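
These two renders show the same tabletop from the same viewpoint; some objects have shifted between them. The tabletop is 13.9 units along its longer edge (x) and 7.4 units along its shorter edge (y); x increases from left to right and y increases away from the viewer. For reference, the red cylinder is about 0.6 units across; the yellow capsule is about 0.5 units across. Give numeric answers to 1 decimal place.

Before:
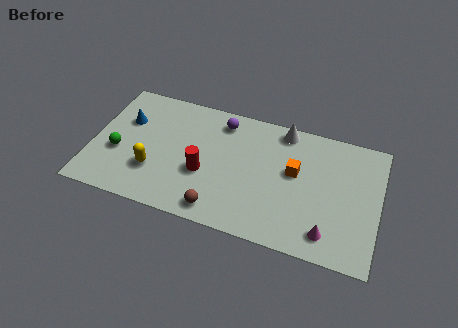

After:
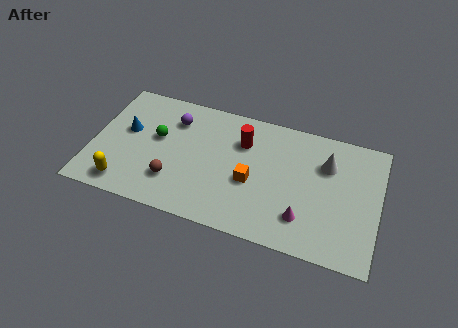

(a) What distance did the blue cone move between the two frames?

0.6

From (1.5, 4.9) to (1.6, 4.3), the blue cone covered √(0.1² + 0.6²) ≈ 0.6 units.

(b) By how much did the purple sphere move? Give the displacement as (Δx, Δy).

(-2.3, -0.6)

The purple sphere was at about (6.1, 6.2) and moved to about (3.8, 5.6).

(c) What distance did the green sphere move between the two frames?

2.3

The green sphere was near (1.3, 2.9) before and (3.1, 4.3) after, so it travelled √(1.8² + 1.4²) ≈ 2.3 units.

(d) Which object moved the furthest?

the red cylinder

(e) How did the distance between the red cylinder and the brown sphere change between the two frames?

+2.4

They were about 2.1 units apart before and 4.5 after — 2.4 units further apart.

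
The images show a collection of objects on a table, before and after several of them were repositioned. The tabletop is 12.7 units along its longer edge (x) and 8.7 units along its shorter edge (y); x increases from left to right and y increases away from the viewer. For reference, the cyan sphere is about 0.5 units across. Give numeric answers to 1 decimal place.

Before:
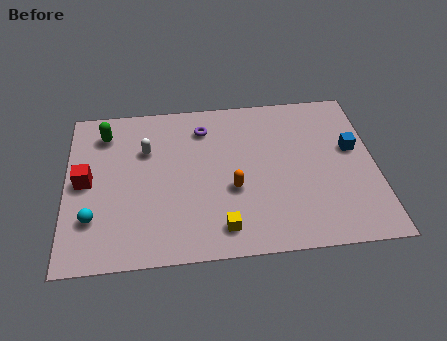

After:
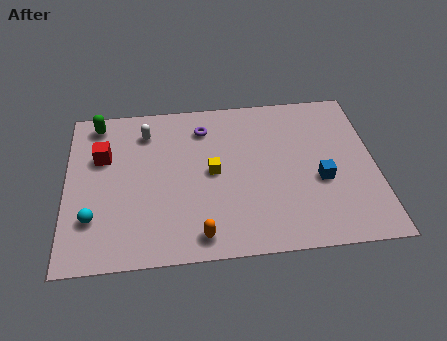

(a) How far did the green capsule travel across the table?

0.7

The green capsule moved from about (1.6, 7.0) to (1.3, 7.6), a distance of √(0.3² + 0.6²) ≈ 0.7.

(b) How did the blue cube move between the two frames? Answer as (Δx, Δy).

(-1.4, -1.6)

The blue cube was at about (11.8, 5.1) and moved to about (10.4, 3.5).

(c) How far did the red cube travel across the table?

1.5

From (0.8, 4.4) to (1.5, 5.7), the red cube covered √(0.7² + 1.3²) ≈ 1.5 units.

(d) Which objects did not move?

the purple torus and the cyan sphere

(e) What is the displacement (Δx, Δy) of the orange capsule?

(-1.4, -2.3)

From the two frames, the orange capsule sits at roughly (6.8, 3.4) before and (5.4, 1.1) after.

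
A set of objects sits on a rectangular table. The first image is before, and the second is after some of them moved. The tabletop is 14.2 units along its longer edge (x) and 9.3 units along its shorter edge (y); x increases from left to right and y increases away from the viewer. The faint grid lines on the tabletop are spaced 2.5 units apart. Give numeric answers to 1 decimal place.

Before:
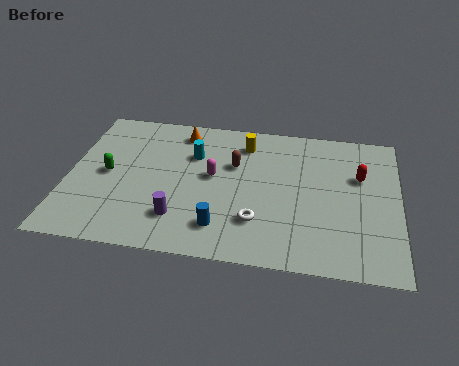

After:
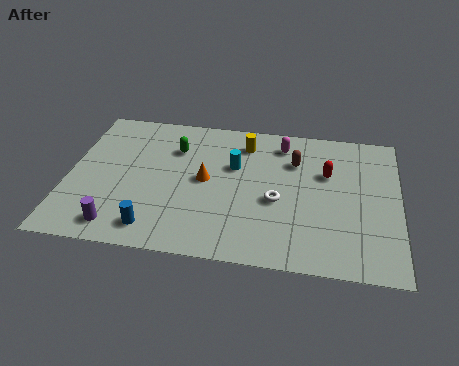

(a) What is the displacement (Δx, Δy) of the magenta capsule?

(2.9, 2.6)

From the two frames, the magenta capsule sits at roughly (6.2, 5.1) before and (9.1, 7.7) after.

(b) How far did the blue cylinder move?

2.8

From (6.7, 1.9) to (3.9, 1.4), the blue cylinder covered √(2.8² + 0.5²) ≈ 2.8 units.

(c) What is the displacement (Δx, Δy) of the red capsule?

(-1.4, 0.0)

The red capsule started near (12.5, 6.0) and ended near (11.1, 6.0).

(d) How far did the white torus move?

1.6

The white torus was near (8.2, 2.5) before and (9.0, 3.9) after, so it travelled √(0.8² + 1.4²) ≈ 1.6 units.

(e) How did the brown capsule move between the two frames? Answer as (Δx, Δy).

(2.6, 0.6)

The brown capsule was at about (7.1, 6.0) and moved to about (9.7, 6.6).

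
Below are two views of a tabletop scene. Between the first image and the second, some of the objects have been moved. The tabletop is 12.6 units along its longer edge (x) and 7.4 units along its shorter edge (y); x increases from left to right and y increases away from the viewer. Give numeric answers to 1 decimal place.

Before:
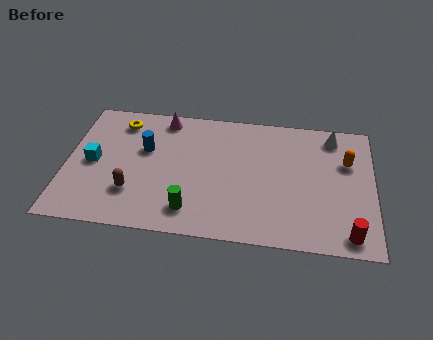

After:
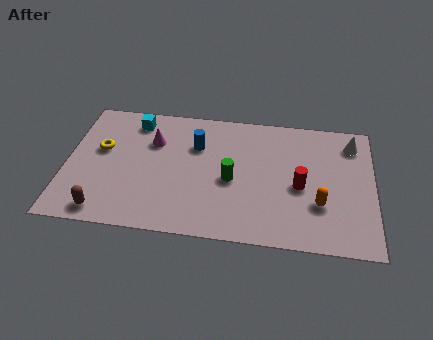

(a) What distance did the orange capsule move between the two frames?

2.7

The orange capsule was near (11.5, 4.9) before and (10.4, 2.4) after, so it travelled √(1.1² + 2.5²) ≈ 2.7 units.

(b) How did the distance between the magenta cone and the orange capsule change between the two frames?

-0.4

Before: roughly 7.8 units apart; after: 7.4. That's 0.4 units closer together.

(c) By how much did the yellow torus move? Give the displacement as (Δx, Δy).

(-0.7, -1.7)

The yellow torus started near (2.1, 6.1) and ended near (1.4, 4.4).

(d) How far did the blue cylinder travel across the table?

2.2

The blue cylinder was near (3.2, 4.6) before and (5.3, 5.1) after, so it travelled √(2.1² + 0.5²) ≈ 2.2 units.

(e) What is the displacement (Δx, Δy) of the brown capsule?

(-1.1, -1.2)

From the two frames, the brown capsule sits at roughly (2.8, 2.1) before and (1.7, 0.9) after.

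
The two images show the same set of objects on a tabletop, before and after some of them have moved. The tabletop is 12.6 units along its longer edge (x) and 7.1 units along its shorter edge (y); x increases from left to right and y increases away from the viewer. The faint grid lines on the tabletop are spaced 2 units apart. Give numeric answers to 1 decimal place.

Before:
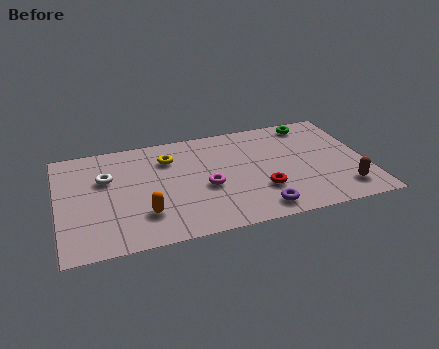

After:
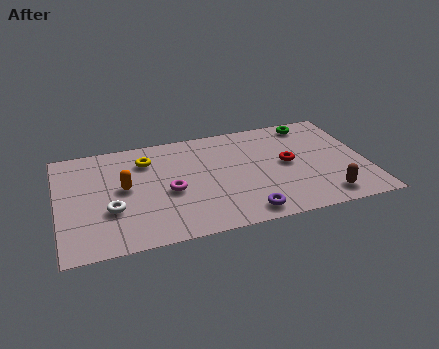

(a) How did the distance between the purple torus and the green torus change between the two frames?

+0.4

Before: roughly 5.8 units apart; after: 6.2. That's 0.4 units further apart.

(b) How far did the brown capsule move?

0.9

The brown capsule moved from about (11.5, 1.4) to (10.7, 1.1), a distance of √(0.8² + 0.3²) ≈ 0.9.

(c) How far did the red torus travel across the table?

1.9

From (8.2, 2.2) to (9.4, 3.7), the red torus covered √(1.2² + 1.5²) ≈ 1.9 units.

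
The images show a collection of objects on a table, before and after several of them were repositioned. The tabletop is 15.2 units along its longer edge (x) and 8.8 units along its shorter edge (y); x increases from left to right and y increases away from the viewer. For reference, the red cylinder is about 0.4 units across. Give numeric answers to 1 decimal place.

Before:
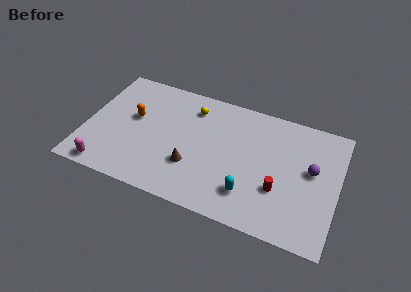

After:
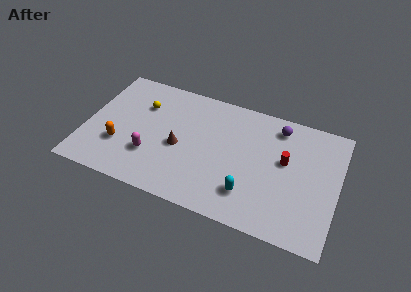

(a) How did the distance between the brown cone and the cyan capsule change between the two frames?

+1.2

They were about 3.6 units apart before and 4.8 after — 1.2 units further apart.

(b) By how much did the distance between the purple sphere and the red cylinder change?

-0.3

Before: roughly 2.7 units apart; after: 2.4. That's 0.3 units closer together.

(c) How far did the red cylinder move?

2.1

From (11.8, 3.0) to (12.0, 5.1), the red cylinder covered √(0.2² + 2.1²) ≈ 2.1 units.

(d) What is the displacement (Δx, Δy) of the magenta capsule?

(2.5, 1.8)

From the two frames, the magenta capsule sits at roughly (1.6, 0.9) before and (4.1, 2.7) after.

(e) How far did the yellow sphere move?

3.1

The yellow sphere was near (6.2, 7.0) before and (3.2, 6.2) after, so it travelled √(3.0² + 0.8²) ≈ 3.1 units.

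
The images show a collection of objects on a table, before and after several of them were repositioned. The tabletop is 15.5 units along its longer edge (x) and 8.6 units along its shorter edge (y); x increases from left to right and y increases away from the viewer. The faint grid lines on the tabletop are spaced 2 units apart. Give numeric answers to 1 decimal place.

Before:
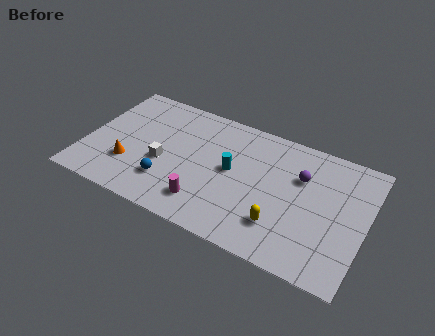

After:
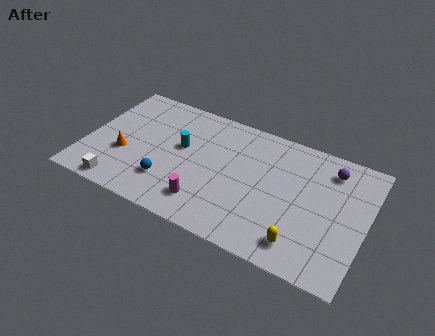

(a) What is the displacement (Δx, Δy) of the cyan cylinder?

(-2.9, 0.4)

The cyan cylinder started near (8.1, 4.6) and ended near (5.2, 5.0).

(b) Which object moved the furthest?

the white cube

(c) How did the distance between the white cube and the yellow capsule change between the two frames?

+3.2

They were about 6.8 units apart before and 10.0 after — 3.2 units further apart.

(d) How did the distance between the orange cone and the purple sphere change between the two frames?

+2.0

They were about 9.7 units apart before and 11.7 after — 2.0 units further apart.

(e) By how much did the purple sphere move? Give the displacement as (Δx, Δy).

(1.5, 1.2)

From the two frames, the purple sphere sits at roughly (11.8, 5.8) before and (13.3, 7.0) after.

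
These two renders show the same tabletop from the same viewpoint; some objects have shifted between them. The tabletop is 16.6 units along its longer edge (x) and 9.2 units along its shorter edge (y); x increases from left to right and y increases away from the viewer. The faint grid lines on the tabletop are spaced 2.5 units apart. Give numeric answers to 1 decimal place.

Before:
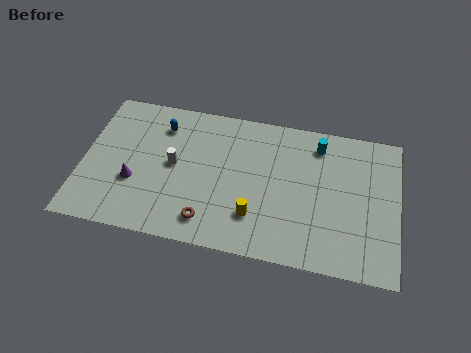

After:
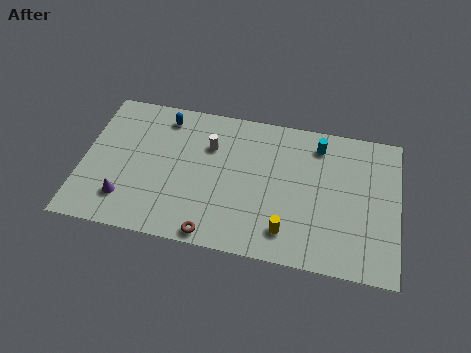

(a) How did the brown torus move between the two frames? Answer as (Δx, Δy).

(0.3, -0.8)

The brown torus was at about (6.8, 1.6) and moved to about (7.1, 0.8).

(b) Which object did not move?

the cyan cylinder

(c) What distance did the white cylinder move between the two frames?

2.4

The white cylinder was near (4.8, 4.8) before and (6.6, 6.4) after, so it travelled √(1.8² + 1.6²) ≈ 2.4 units.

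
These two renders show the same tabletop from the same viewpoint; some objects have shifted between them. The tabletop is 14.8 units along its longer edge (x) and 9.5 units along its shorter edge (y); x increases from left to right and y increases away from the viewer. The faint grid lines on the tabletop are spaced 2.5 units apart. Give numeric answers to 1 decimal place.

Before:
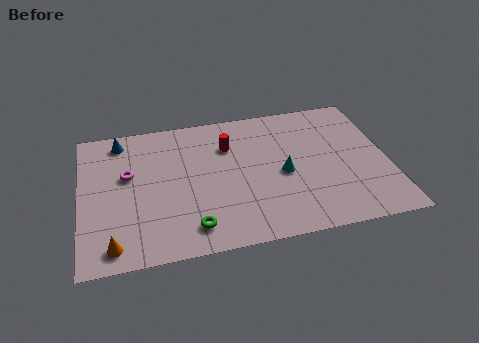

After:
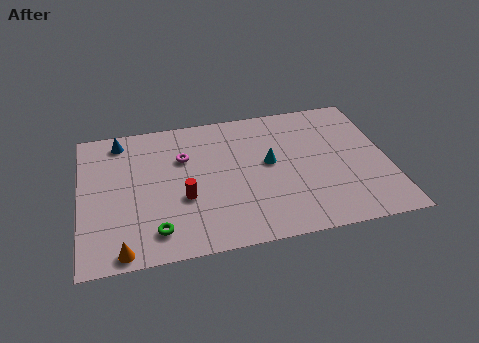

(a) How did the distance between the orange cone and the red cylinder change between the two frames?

-3.9

The distance was about 8.0 in the first image and 4.1 in the second, so they moved 3.9 units closer together.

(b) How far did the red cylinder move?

3.9

The red cylinder moved from about (7.2, 6.8) to (4.9, 3.6), a distance of √(2.3² + 3.2²) ≈ 3.9.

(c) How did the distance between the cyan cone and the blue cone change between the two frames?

-0.9

Before: roughly 8.6 units apart; after: 7.7. That's 0.9 units closer together.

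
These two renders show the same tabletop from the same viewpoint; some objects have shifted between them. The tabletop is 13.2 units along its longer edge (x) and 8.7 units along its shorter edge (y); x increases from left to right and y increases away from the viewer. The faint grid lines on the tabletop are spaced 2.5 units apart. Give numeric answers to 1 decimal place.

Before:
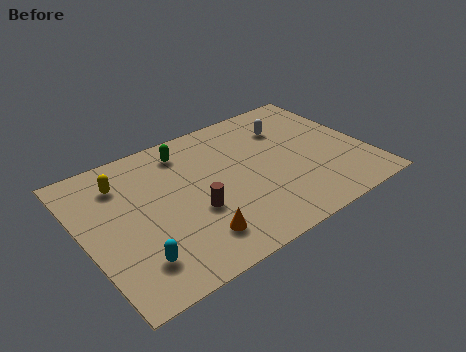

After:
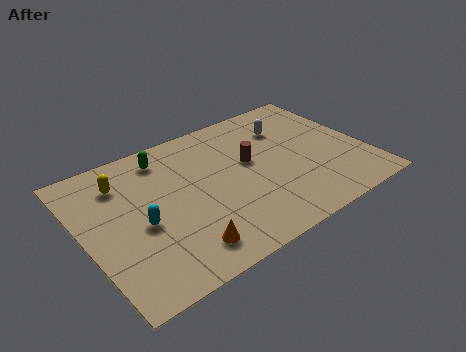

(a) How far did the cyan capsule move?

2.0

The cyan capsule moved from about (1.9, 1.9) to (2.5, 3.8), a distance of √(0.6² + 1.9²) ≈ 2.0.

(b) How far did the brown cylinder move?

3.4

The brown cylinder was near (4.9, 3.3) before and (7.9, 5.0) after, so it travelled √(3.0² + 1.7²) ≈ 3.4 units.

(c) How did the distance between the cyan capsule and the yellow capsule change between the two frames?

-1.9

The distance was about 4.8 in the first image and 2.9 in the second, so they moved 1.9 units closer together.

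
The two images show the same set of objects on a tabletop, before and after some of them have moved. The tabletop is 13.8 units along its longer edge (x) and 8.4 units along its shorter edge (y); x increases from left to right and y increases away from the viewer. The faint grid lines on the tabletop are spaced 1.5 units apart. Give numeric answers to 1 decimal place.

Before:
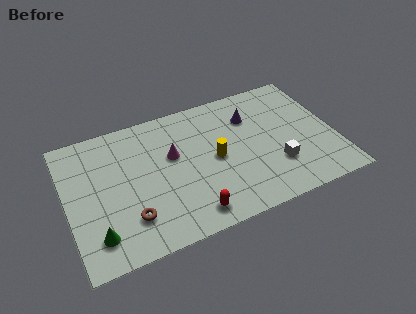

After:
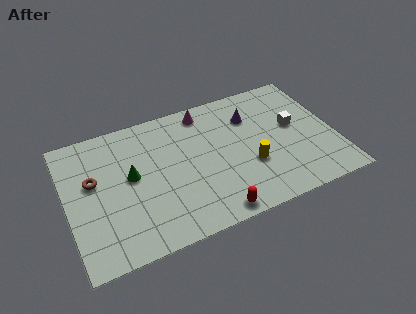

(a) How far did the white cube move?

2.5

The white cube was near (10.6, 2.5) before and (11.8, 4.7) after, so it travelled √(1.2² + 2.2²) ≈ 2.5 units.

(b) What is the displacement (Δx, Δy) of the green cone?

(2.0, 2.9)

The green cone was at about (1.3, 1.7) and moved to about (3.3, 4.6).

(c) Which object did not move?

the purple cone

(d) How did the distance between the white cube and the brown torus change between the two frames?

+2.8

Before: roughly 7.6 units apart; after: 10.4. That's 2.8 units further apart.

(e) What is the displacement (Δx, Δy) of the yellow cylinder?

(1.7, -1.1)

The yellow cylinder started near (7.6, 4.1) and ended near (9.3, 3.0).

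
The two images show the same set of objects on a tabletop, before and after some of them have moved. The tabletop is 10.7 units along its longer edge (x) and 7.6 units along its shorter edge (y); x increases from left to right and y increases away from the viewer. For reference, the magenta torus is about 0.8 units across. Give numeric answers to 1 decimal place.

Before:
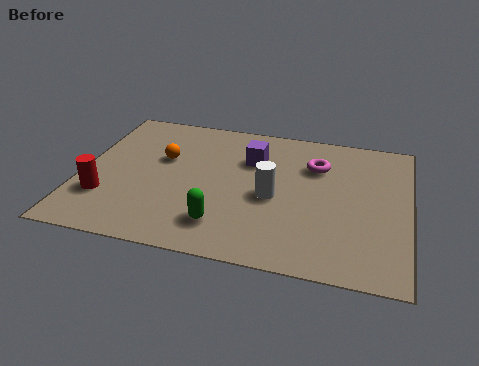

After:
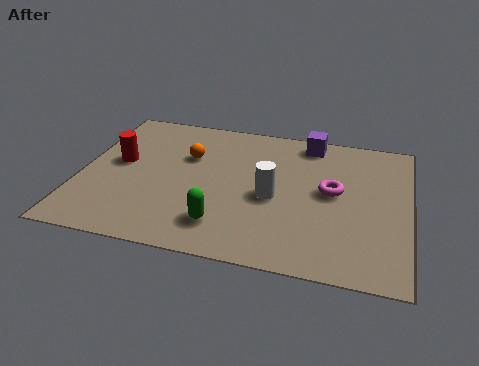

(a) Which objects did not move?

the green capsule and the white cylinder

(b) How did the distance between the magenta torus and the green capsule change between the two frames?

-0.5

They were about 4.7 units apart before and 4.2 after — 0.5 units closer together.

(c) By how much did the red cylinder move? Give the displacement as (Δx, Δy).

(0.3, 2.0)

The red cylinder started near (0.9, 2.2) and ended near (1.2, 4.2).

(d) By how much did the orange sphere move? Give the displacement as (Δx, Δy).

(0.8, 0.3)

From the two frames, the orange sphere sits at roughly (2.6, 4.7) before and (3.4, 5.0) after.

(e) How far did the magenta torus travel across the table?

1.4

From (7.6, 5.4) to (8.2, 4.1), the magenta torus covered √(0.6² + 1.3²) ≈ 1.4 units.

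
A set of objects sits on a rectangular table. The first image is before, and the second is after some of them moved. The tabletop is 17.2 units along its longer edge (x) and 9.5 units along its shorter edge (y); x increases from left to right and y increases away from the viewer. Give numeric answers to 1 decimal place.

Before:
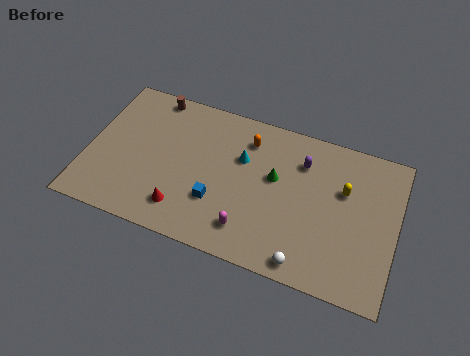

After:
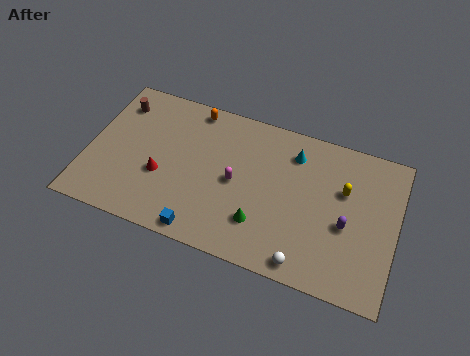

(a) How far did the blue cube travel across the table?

2.2

The blue cube was near (7.4, 3.0) before and (6.8, 0.9) after, so it travelled √(0.6² + 2.1²) ≈ 2.2 units.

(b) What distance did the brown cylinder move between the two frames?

2.2

The brown cylinder was near (3.2, 8.6) before and (1.3, 7.5) after, so it travelled √(1.9² + 1.1²) ≈ 2.2 units.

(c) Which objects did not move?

the yellow capsule and the white sphere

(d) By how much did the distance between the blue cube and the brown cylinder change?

+1.6

The distance was about 7.0 in the first image and 8.6 in the second, so they moved 1.6 units further apart.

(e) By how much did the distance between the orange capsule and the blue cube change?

+3.0

Before: roughly 4.7 units apart; after: 7.7. That's 3.0 units further apart.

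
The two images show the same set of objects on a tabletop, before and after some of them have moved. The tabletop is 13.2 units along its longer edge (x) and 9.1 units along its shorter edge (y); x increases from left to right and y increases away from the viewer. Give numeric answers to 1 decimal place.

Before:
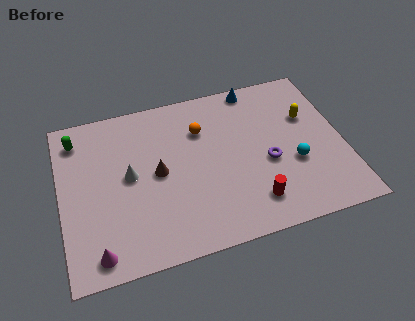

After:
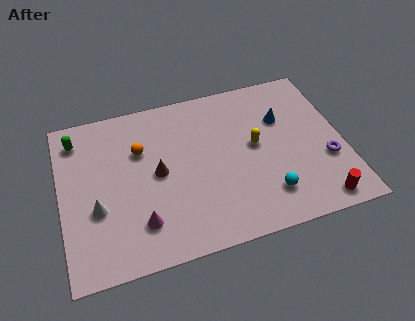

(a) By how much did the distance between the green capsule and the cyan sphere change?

-0.6

The distance was about 10.7 in the first image and 10.1 in the second, so they moved 0.6 units closer together.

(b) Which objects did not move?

the brown cone and the green capsule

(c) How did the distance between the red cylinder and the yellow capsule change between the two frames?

-0.4

They were about 5.1 units apart before and 4.7 after — 0.4 units closer together.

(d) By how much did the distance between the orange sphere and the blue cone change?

+3.5

Before: roughly 3.2 units apart; after: 6.7. That's 3.5 units further apart.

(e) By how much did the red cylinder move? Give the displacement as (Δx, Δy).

(3.0, -0.8)

From the two frames, the red cylinder sits at roughly (8.7, 1.8) before and (11.7, 1.0) after.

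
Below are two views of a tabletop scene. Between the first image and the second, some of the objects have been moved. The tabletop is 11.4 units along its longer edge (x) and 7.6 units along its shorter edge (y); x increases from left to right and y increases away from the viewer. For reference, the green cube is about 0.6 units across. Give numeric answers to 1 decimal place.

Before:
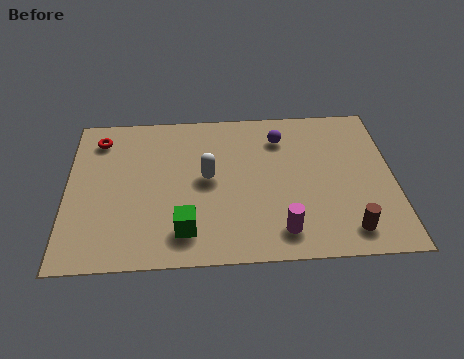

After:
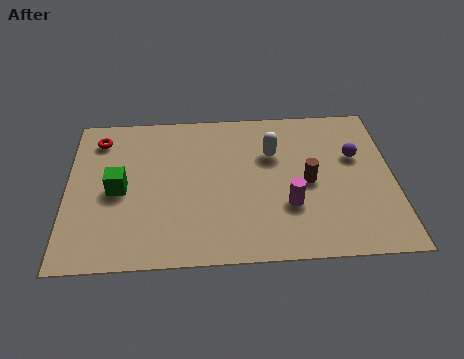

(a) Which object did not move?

the red torus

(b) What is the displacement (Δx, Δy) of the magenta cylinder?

(0.3, 1.2)

The magenta cylinder was at about (7.4, 1.3) and moved to about (7.7, 2.5).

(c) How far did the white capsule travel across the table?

2.5

The white capsule was near (4.9, 4.0) before and (7.2, 5.1) after, so it travelled √(2.3² + 1.1²) ≈ 2.5 units.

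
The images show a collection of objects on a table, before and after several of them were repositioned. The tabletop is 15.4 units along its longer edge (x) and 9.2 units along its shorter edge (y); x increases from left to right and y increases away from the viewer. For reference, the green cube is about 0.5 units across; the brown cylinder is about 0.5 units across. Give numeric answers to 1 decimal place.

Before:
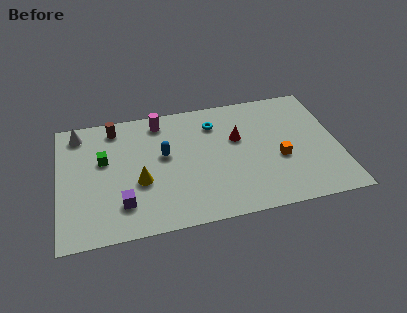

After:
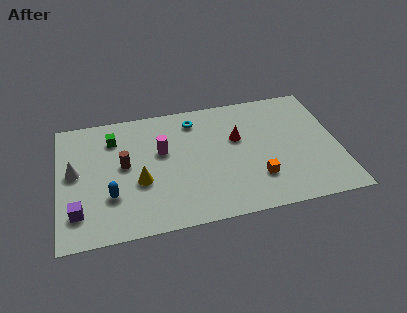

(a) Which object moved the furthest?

the blue capsule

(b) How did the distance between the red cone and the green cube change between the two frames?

-0.5

Before: roughly 7.4 units apart; after: 6.9. That's 0.5 units closer together.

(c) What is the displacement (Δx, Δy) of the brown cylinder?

(0.4, -2.9)

From the two frames, the brown cylinder sits at roughly (3.2, 7.9) before and (3.6, 5.0) after.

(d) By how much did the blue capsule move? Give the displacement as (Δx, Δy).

(-3.0, -2.4)

The blue capsule was at about (5.8, 5.3) and moved to about (2.8, 2.9).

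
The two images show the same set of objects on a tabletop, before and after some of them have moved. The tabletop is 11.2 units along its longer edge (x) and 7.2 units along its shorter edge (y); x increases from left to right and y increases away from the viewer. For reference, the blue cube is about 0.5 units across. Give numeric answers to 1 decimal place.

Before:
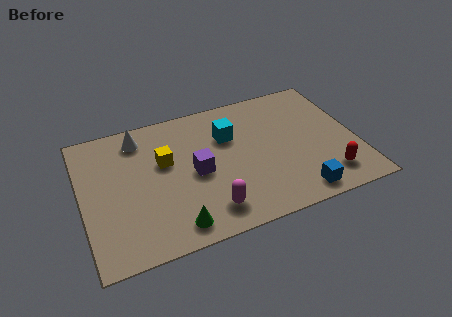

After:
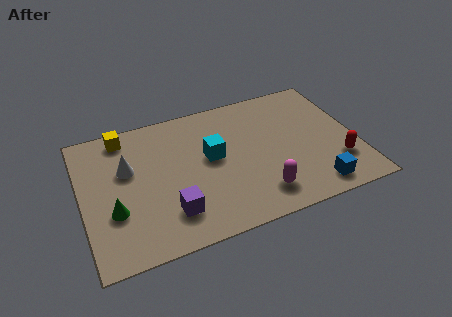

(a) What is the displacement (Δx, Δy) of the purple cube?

(-1.2, -1.7)

The purple cube was at about (4.6, 3.4) and moved to about (3.4, 1.7).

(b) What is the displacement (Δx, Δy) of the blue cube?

(0.7, 0.1)

From the two frames, the blue cube sits at roughly (8.5, 0.9) before and (9.2, 1.0) after.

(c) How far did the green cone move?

2.7

From (3.5, 1.0) to (1.2, 2.5), the green cone covered √(2.3² + 1.5²) ≈ 2.7 units.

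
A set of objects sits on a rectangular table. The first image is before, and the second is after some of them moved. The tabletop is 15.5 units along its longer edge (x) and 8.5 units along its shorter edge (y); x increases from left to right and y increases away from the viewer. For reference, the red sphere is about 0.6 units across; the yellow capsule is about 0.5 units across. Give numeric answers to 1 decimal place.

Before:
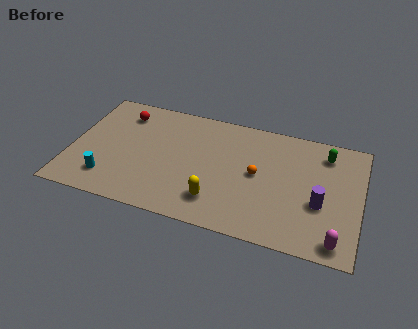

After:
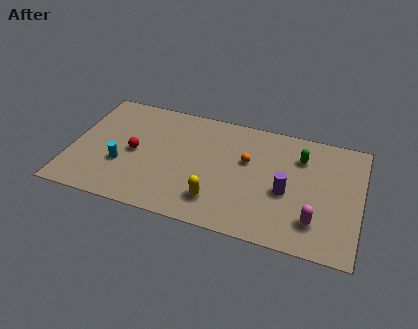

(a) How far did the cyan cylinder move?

1.3

The cyan cylinder was near (2.2, 1.8) before and (2.8, 3.0) after, so it travelled √(0.6² + 1.2²) ≈ 1.3 units.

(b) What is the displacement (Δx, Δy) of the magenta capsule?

(-1.2, 1.0)

From the two frames, the magenta capsule sits at roughly (14.4, 1.0) before and (13.2, 2.0) after.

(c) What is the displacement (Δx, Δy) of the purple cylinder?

(-1.8, 0.3)

The purple cylinder was at about (13.4, 3.3) and moved to about (11.6, 3.6).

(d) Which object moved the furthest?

the red sphere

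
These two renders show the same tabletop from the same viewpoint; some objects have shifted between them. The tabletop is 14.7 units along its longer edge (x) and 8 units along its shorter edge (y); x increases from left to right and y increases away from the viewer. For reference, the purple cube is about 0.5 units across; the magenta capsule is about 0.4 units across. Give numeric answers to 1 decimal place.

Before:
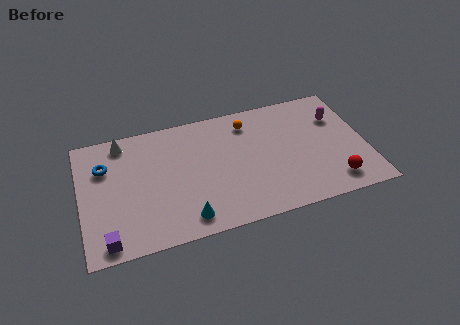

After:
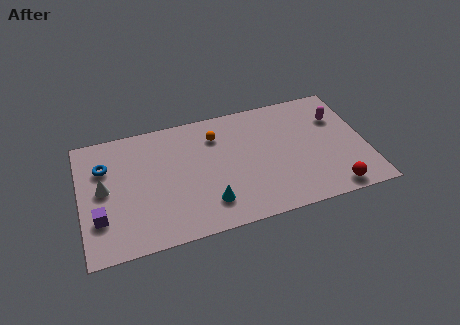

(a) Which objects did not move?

the blue torus and the magenta capsule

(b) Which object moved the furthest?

the white cone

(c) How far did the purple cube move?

1.5

The purple cube was near (1.2, 0.9) before and (0.9, 2.4) after, so it travelled √(0.3² + 1.5²) ≈ 1.5 units.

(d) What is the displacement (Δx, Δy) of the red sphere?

(-0.1, -0.5)

From the two frames, the red sphere sits at roughly (12.8, 1.4) before and (12.7, 0.9) after.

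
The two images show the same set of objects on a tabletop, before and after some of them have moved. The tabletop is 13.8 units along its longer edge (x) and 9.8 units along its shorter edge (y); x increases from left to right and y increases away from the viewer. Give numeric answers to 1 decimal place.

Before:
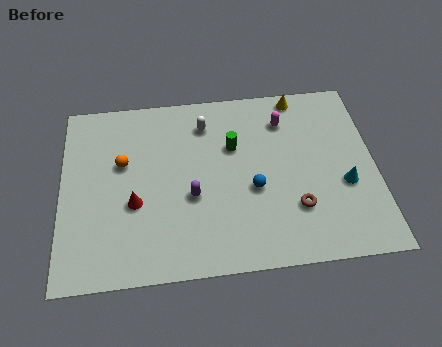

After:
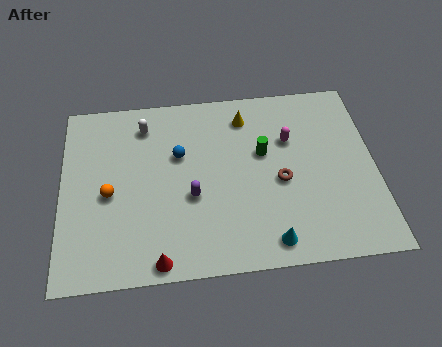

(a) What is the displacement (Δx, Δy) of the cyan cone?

(-3.4, -2.6)

The cyan cone was at about (12.4, 3.8) and moved to about (9.0, 1.2).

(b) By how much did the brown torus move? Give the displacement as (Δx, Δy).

(-0.6, 1.5)

From the two frames, the brown torus sits at roughly (10.2, 2.8) before and (9.6, 4.3) after.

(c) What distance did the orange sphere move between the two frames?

1.7

The orange sphere was near (2.7, 6.0) before and (2.1, 4.4) after, so it travelled √(0.6² + 1.6²) ≈ 1.7 units.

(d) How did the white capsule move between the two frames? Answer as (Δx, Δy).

(-2.7, 0.2)

The white capsule was at about (6.4, 7.8) and moved to about (3.7, 8.0).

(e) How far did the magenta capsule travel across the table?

1.1

The magenta capsule was near (9.9, 7.6) before and (10.1, 6.5) after, so it travelled √(0.2² + 1.1²) ≈ 1.1 units.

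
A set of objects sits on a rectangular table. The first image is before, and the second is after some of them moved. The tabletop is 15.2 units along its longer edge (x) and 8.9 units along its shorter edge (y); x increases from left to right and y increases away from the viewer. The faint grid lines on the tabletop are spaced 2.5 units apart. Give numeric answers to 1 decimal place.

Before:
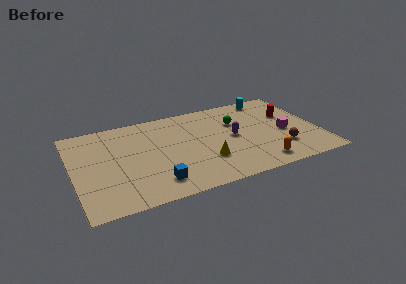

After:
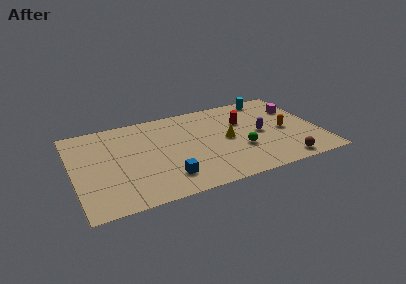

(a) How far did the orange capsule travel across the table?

3.4

The orange capsule moved from about (11.2, 1.3) to (13.1, 4.1), a distance of √(1.9² + 2.8²) ≈ 3.4.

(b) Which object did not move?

the cyan cylinder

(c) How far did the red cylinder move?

2.9

From (13.6, 5.7) to (10.7, 5.9), the red cylinder covered √(2.9² + 0.2²) ≈ 2.9 units.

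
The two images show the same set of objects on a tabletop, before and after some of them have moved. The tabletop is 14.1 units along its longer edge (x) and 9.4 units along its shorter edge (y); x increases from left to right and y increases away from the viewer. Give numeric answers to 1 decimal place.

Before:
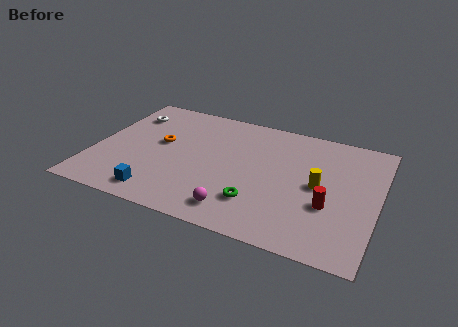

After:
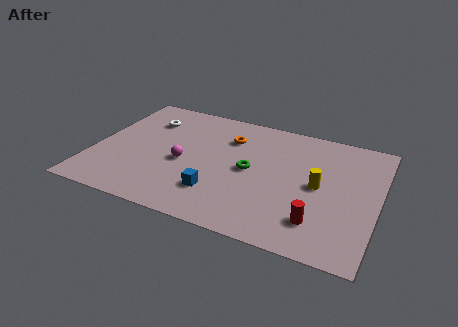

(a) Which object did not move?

the yellow cylinder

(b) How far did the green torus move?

2.4

The green torus was near (8.4, 2.4) before and (7.8, 4.7) after, so it travelled √(0.6² + 2.3²) ≈ 2.4 units.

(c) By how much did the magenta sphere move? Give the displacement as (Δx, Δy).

(-3.0, 2.6)

The magenta sphere started near (7.5, 1.5) and ended near (4.5, 4.1).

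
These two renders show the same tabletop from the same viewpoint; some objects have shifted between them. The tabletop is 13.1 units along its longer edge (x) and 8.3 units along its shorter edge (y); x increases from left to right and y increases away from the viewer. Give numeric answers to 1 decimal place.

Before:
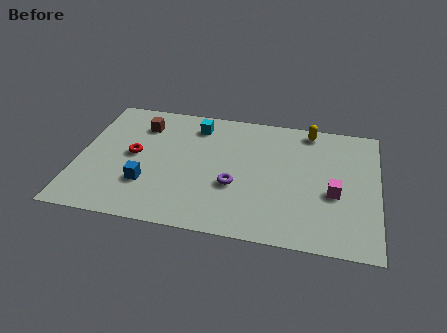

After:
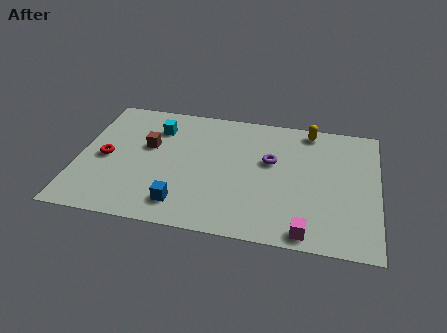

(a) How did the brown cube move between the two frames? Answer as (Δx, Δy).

(0.4, -1.4)

The brown cube started near (2.6, 6.4) and ended near (3.0, 5.0).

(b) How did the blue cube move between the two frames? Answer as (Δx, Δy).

(1.6, -1.0)

The blue cube started near (3.1, 2.5) and ended near (4.7, 1.5).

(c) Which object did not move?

the yellow capsule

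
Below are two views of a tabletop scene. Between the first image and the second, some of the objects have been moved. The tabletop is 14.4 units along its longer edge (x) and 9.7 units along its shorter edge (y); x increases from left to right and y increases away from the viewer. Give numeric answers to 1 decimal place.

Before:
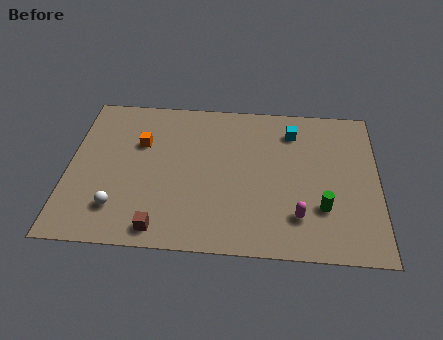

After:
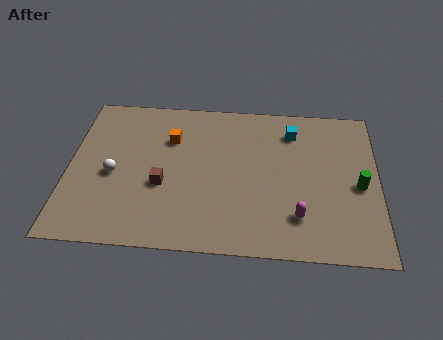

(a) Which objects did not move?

the cyan cube and the magenta capsule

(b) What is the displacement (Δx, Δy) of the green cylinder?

(1.7, 1.5)

From the two frames, the green cylinder sits at roughly (11.8, 2.9) before and (13.5, 4.4) after.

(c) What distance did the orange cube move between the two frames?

1.5

The orange cube moved from about (3.3, 6.4) to (4.7, 6.8), a distance of √(1.4² + 0.4²) ≈ 1.5.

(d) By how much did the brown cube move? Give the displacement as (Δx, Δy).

(0.0, 2.7)

The brown cube started near (4.4, 1.1) and ended near (4.4, 3.8).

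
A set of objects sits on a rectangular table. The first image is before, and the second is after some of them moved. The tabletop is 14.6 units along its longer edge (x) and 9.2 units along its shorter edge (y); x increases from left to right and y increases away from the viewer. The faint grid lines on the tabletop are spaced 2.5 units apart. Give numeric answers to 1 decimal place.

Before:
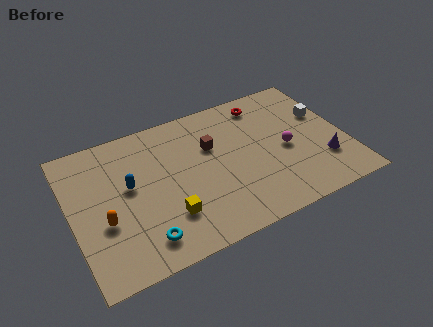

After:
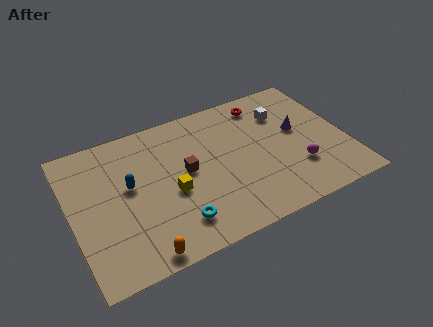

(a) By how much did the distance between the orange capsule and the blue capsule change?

+2.1

Before: roughly 2.3 units apart; after: 4.4. That's 2.1 units further apart.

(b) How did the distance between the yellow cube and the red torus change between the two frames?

-1.2

They were about 7.9 units apart before and 6.7 after — 1.2 units closer together.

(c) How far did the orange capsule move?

3.1

The orange capsule moved from about (1.6, 3.5) to (3.2, 0.8), a distance of √(1.6² + 2.7²) ≈ 3.1.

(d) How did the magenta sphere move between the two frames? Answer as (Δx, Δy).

(0.4, -1.5)

The magenta sphere started near (11.4, 4.2) and ended near (11.8, 2.7).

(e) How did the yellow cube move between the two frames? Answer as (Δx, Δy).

(0.4, 1.4)

The yellow cube was at about (4.8, 2.5) and moved to about (5.2, 3.9).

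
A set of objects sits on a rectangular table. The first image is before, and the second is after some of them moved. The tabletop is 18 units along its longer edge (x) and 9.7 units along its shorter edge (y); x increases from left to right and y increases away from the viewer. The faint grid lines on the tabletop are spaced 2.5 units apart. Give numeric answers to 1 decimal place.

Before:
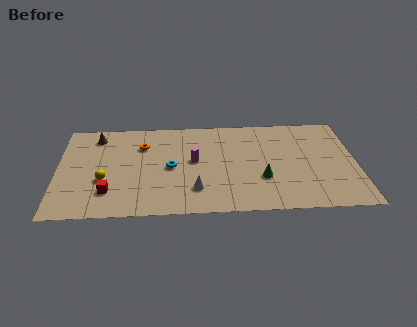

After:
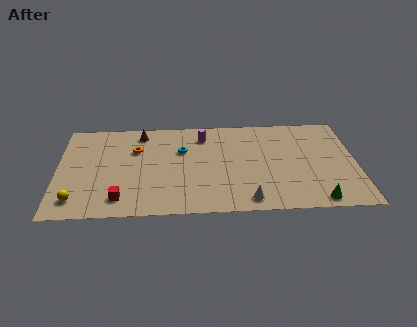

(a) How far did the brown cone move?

2.7

The brown cone was near (2.3, 8.1) before and (5.0, 8.3) after, so it travelled √(2.7² + 0.2²) ≈ 2.7 units.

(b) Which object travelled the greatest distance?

the green cone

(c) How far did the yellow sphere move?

2.5

The yellow sphere was near (2.8, 3.6) before and (1.2, 1.7) after, so it travelled √(1.6² + 1.9²) ≈ 2.5 units.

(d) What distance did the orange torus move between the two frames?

0.6

The orange torus moved from about (5.1, 7.0) to (4.7, 6.6), a distance of √(0.4² + 0.4²) ≈ 0.6.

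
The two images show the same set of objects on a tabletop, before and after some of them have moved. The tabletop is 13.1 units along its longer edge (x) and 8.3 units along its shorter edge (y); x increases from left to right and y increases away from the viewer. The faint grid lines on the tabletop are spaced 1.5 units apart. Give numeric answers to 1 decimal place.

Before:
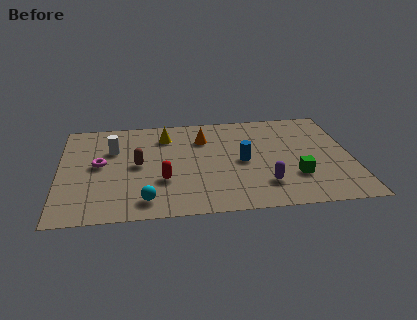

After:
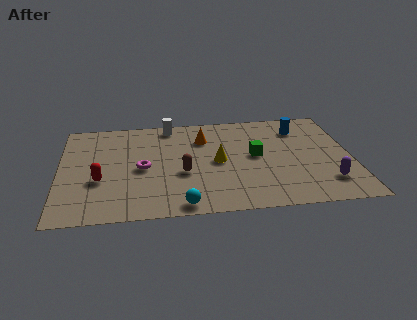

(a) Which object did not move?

the orange cone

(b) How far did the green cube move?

2.5

From (10.5, 2.5) to (8.8, 4.4), the green cube covered √(1.7² + 1.9²) ≈ 2.5 units.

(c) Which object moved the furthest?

the blue cylinder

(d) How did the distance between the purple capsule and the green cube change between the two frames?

+2.5

Before: roughly 1.5 units apart; after: 4.0. That's 2.5 units further apart.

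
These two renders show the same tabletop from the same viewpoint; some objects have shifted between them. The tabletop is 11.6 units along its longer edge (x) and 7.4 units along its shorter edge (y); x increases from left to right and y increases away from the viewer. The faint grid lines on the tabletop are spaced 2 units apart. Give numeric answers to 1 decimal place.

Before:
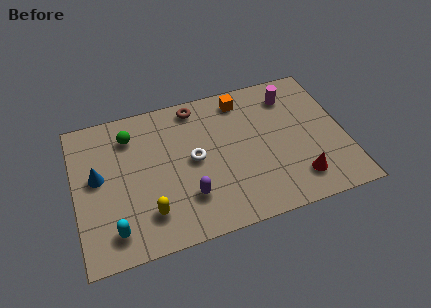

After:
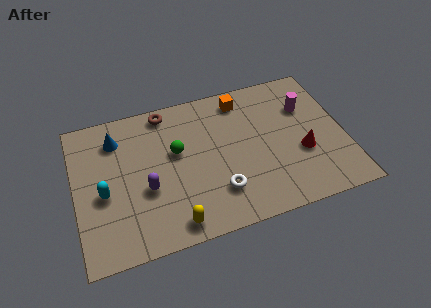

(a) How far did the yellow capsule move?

1.3

From (3.0, 1.7) to (4.0, 0.9), the yellow capsule covered √(1.0² + 0.8²) ≈ 1.3 units.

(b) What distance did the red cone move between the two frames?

1.3

The red cone moved from about (9.4, 1.5) to (9.7, 2.8), a distance of √(0.3² + 1.3²) ≈ 1.3.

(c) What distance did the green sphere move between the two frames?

2.4

The green sphere moved from about (2.5, 5.8) to (4.4, 4.4), a distance of √(1.9² + 1.4²) ≈ 2.4.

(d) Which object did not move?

the orange cube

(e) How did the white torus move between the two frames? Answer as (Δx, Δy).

(0.9, -1.9)

The white torus was at about (5.1, 3.8) and moved to about (6.0, 1.9).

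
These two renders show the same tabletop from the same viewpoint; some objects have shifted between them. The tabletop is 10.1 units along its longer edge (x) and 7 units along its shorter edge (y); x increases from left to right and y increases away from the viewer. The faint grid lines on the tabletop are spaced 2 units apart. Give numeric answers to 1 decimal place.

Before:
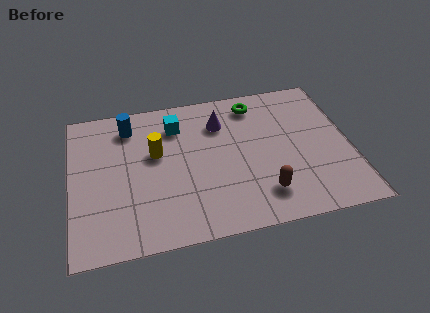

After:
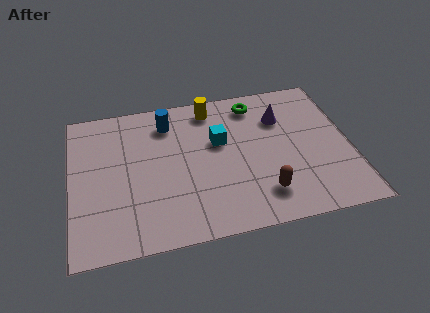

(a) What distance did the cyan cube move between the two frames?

1.9

The cyan cube moved from about (3.9, 5.4) to (5.4, 4.3), a distance of √(1.5² + 1.1²) ≈ 1.9.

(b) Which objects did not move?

the green torus and the brown capsule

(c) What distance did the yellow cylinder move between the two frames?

2.8

The yellow cylinder was near (3.1, 4.2) before and (5.2, 6.0) after, so it travelled √(2.1² + 1.8²) ≈ 2.8 units.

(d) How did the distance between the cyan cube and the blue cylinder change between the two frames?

+0.5

They were about 1.7 units apart before and 2.2 after — 0.5 units further apart.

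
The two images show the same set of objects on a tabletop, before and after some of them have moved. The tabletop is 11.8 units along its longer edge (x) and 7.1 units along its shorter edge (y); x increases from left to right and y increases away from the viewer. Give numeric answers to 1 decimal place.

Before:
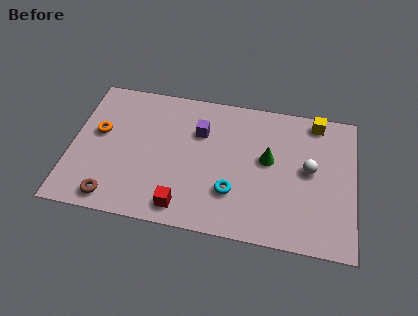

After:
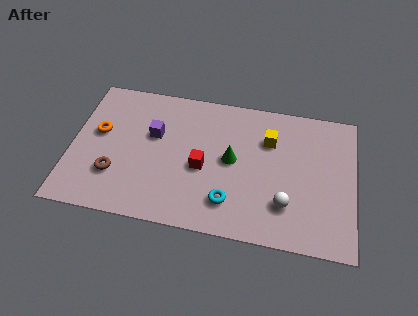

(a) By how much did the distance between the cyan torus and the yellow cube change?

-1.6

The distance was about 5.3 in the first image and 3.7 in the second, so they moved 1.6 units closer together.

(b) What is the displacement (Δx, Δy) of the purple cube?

(-1.9, -0.5)

The purple cube was at about (5.3, 4.9) and moved to about (3.4, 4.4).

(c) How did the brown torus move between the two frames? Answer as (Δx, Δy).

(0.0, 1.2)

From the two frames, the brown torus sits at roughly (1.9, 0.9) before and (1.9, 2.1) after.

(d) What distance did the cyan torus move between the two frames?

0.5

The cyan torus was near (6.8, 2.1) before and (6.7, 1.6) after, so it travelled √(0.1² + 0.5²) ≈ 0.5 units.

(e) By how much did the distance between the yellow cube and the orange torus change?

-2.1

Before: roughly 9.3 units apart; after: 7.2. That's 2.1 units closer together.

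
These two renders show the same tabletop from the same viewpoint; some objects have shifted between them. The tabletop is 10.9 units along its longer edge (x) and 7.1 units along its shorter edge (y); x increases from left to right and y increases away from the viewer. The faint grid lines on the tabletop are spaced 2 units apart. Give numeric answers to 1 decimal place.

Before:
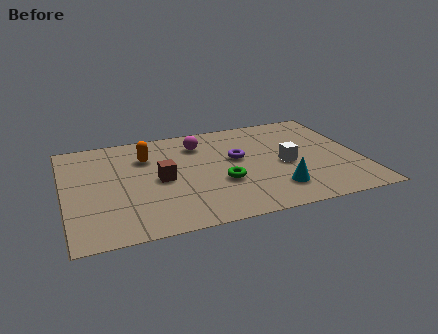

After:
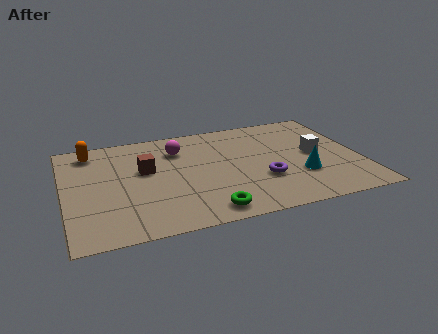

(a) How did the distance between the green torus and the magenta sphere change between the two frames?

+1.5

They were about 3.0 units apart before and 4.5 after — 1.5 units further apart.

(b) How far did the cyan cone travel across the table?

1.2

From (7.6, 1.6) to (8.6, 2.3), the cyan cone covered √(1.0² + 0.7²) ≈ 1.2 units.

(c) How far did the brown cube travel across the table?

0.9

The brown cube was near (3.5, 3.4) before and (3.0, 4.2) after, so it travelled √(0.5² + 0.8²) ≈ 0.9 units.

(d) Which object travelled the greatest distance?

the orange capsule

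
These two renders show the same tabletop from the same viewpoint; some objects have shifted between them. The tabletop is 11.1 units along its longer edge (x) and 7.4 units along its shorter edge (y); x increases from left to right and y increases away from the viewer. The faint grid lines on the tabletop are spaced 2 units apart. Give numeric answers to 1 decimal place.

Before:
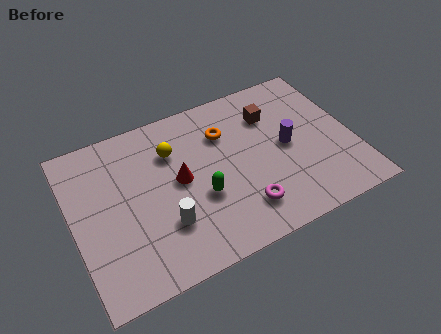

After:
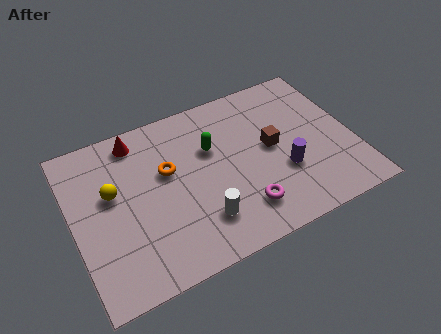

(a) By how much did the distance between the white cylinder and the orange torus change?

-1.3

Before: roughly 4.2 units apart; after: 2.9. That's 1.3 units closer together.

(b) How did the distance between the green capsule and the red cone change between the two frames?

+1.9

They were about 1.3 units apart before and 3.2 after — 1.9 units further apart.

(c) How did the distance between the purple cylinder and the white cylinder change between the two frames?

-1.8

The distance was about 5.3 in the first image and 3.5 in the second, so they moved 1.8 units closer together.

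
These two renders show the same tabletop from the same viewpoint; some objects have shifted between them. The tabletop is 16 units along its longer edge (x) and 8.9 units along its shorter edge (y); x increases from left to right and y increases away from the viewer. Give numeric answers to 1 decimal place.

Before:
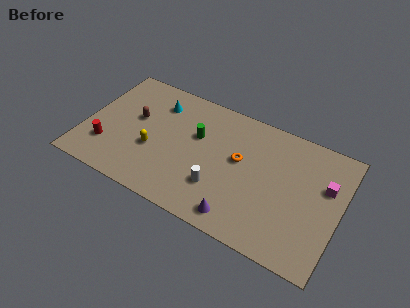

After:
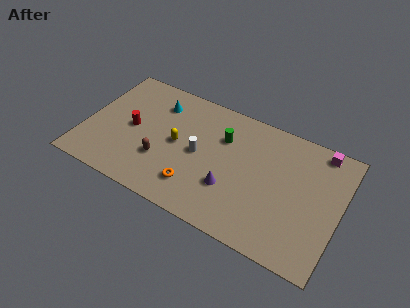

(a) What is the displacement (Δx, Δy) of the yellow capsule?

(1.4, 1.1)

The yellow capsule was at about (4.4, 3.4) and moved to about (5.8, 4.5).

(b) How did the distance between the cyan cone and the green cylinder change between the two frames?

+1.4

The distance was about 3.0 in the first image and 4.4 in the second, so they moved 1.4 units further apart.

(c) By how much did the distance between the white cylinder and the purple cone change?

+0.6

Before: roughly 2.1 units apart; after: 2.7. That's 0.6 units further apart.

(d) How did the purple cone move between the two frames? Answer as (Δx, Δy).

(-0.8, 1.7)

The purple cone was at about (10.2, 1.2) and moved to about (9.4, 2.9).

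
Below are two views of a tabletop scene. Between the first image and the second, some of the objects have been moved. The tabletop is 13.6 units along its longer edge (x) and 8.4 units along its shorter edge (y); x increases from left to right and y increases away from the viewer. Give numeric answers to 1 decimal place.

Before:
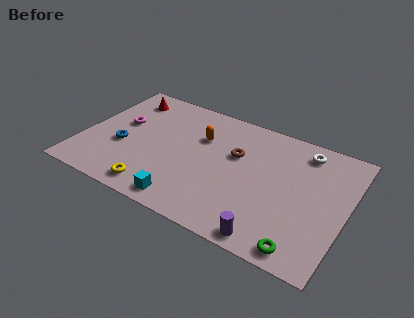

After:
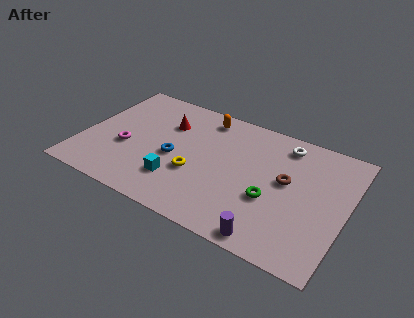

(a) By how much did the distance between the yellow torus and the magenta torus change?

-0.8

Before: roughly 4.5 units apart; after: 3.7. That's 0.8 units closer together.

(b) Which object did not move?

the purple cylinder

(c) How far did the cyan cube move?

1.3

The cyan cube moved from about (5.8, 1.0) to (5.2, 2.2), a distance of √(0.6² + 1.2²) ≈ 1.3.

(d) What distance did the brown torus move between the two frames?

2.8

The brown torus was near (7.8, 5.3) before and (10.5, 4.7) after, so it travelled √(2.7² + 0.6²) ≈ 2.8 units.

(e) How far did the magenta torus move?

1.7

The magenta torus moved from about (1.8, 4.9) to (2.3, 3.3), a distance of √(0.5² + 1.6²) ≈ 1.7.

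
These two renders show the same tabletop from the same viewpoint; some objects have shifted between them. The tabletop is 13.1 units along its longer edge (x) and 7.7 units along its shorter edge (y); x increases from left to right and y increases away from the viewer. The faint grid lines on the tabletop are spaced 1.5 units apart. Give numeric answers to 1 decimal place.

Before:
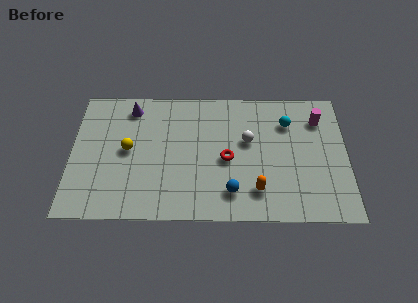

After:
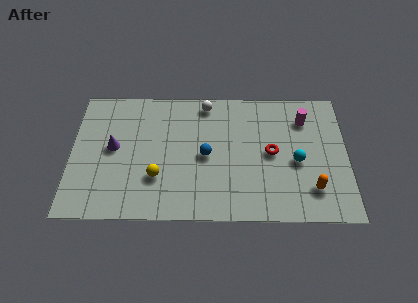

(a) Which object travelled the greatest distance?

the white sphere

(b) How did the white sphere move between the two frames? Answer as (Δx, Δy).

(-2.0, 2.2)

The white sphere started near (8.4, 4.6) and ended near (6.4, 6.8).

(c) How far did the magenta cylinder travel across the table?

0.7

The magenta cylinder moved from about (11.8, 5.9) to (11.1, 5.9), a distance of √(0.7² + 0.0²) ≈ 0.7.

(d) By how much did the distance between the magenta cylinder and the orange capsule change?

-1.1

They were about 5.2 units apart before and 4.1 after — 1.1 units closer together.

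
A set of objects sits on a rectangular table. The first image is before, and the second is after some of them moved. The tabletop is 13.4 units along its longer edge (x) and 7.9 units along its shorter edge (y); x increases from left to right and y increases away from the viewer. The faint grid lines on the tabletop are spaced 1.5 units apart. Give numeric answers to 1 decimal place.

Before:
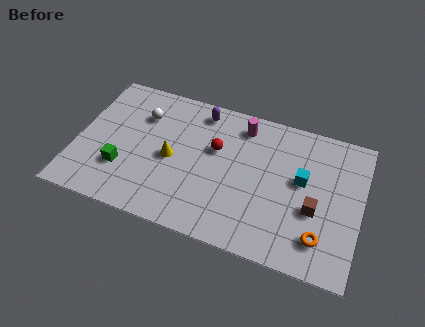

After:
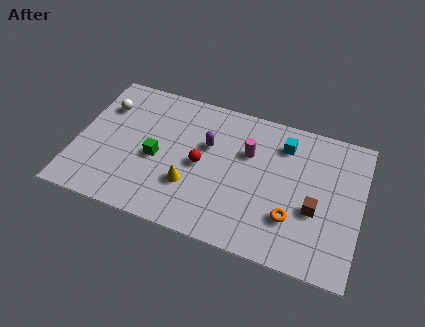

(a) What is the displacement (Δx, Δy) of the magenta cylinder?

(0.4, -1.4)

The magenta cylinder started near (7.6, 6.6) and ended near (8.0, 5.2).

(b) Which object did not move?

the brown cube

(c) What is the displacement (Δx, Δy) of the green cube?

(1.5, 1.1)

The green cube started near (2.3, 2.4) and ended near (3.8, 3.5).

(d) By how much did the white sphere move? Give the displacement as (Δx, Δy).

(-1.8, 0.0)

The white sphere was at about (2.9, 5.7) and moved to about (1.1, 5.7).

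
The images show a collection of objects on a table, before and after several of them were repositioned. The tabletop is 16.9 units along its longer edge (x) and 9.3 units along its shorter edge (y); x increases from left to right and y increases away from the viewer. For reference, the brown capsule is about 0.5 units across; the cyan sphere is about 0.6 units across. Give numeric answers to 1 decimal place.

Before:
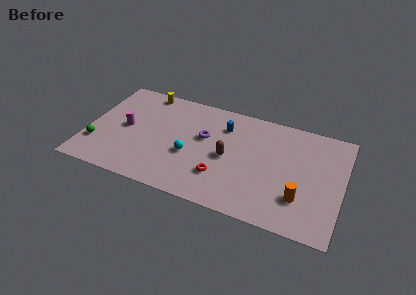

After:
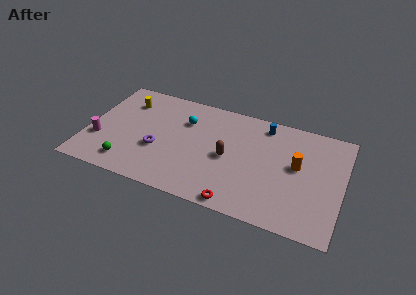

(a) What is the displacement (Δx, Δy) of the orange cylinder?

(-0.4, 2.6)

From the two frames, the orange cylinder sits at roughly (14.3, 2.6) before and (13.9, 5.2) after.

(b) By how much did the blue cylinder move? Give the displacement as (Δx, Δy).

(2.6, 1.0)

From the two frames, the blue cylinder sits at roughly (8.9, 7.0) before and (11.5, 8.0) after.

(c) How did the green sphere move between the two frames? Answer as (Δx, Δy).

(2.2, -1.0)

From the two frames, the green sphere sits at roughly (0.8, 2.6) before and (3.0, 1.6) after.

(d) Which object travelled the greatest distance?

the purple torus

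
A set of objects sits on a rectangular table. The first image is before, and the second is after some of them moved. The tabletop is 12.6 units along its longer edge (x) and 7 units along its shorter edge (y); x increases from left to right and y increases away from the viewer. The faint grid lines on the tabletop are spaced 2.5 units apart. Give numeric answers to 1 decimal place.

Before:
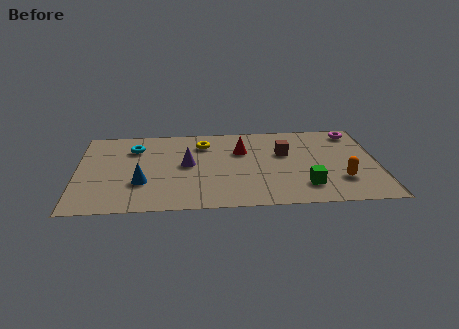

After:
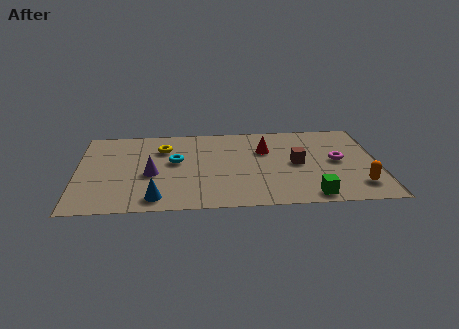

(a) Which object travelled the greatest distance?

the magenta torus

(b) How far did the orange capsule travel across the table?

0.9

From (11.0, 2.0) to (11.7, 1.5), the orange capsule covered √(0.7² + 0.5²) ≈ 0.9 units.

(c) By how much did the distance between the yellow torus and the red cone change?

+2.6

They were about 1.7 units apart before and 4.3 after — 2.6 units further apart.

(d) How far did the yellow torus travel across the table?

1.7

The yellow torus was near (5.3, 5.4) before and (3.6, 5.1) after, so it travelled √(1.7² + 0.3²) ≈ 1.7 units.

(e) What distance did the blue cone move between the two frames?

1.4

The blue cone moved from about (2.7, 2.3) to (3.3, 1.0), a distance of √(0.6² + 1.3²) ≈ 1.4.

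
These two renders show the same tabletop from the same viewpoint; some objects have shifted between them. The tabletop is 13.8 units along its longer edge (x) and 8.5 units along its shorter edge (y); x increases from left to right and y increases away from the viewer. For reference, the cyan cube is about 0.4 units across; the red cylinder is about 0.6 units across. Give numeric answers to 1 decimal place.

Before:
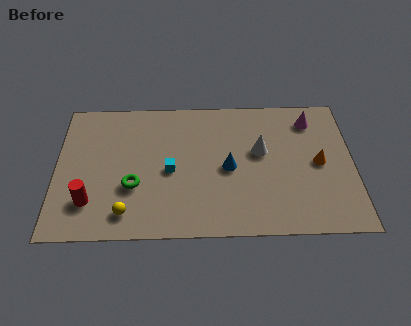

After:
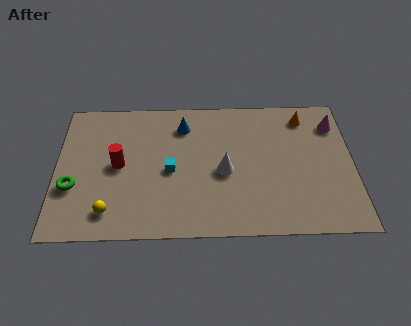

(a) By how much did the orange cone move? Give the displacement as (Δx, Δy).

(-0.6, 2.9)

The orange cone started near (12.2, 4.2) and ended near (11.6, 7.1).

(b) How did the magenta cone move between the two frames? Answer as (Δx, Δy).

(1.1, -0.3)

From the two frames, the magenta cone sits at roughly (11.9, 6.9) before and (13.0, 6.6) after.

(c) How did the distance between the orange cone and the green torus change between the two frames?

+2.9

Before: roughly 8.7 units apart; after: 11.6. That's 2.9 units further apart.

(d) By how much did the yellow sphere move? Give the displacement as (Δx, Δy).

(-0.8, 0.1)

The yellow sphere was at about (3.3, 1.4) and moved to about (2.5, 1.5).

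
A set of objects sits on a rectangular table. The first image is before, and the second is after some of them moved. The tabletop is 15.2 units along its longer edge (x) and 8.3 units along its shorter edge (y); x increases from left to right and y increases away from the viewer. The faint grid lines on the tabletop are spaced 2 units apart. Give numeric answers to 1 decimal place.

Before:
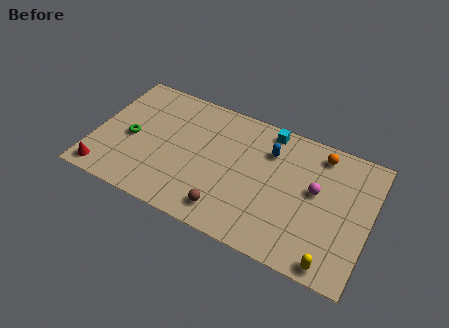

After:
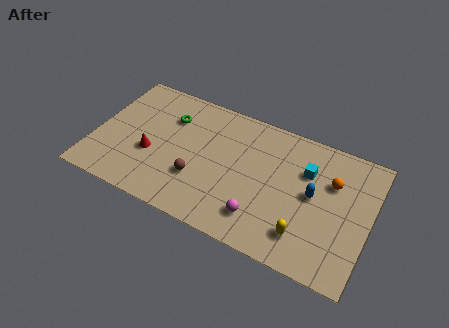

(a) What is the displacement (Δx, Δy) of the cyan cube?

(2.3, -1.7)

The cyan cube was at about (9.3, 7.4) and moved to about (11.6, 5.7).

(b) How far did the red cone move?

3.2

The red cone moved from about (0.9, 1.0) to (3.2, 3.2), a distance of √(2.3² + 2.2²) ≈ 3.2.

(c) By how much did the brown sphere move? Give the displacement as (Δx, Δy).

(-1.8, 1.3)

From the two frames, the brown sphere sits at roughly (7.7, 1.4) before and (5.9, 2.7) after.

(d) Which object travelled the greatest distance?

the magenta sphere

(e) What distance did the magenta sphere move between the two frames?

4.0

From (12.2, 4.7) to (9.5, 1.8), the magenta sphere covered √(2.7² + 2.9²) ≈ 4.0 units.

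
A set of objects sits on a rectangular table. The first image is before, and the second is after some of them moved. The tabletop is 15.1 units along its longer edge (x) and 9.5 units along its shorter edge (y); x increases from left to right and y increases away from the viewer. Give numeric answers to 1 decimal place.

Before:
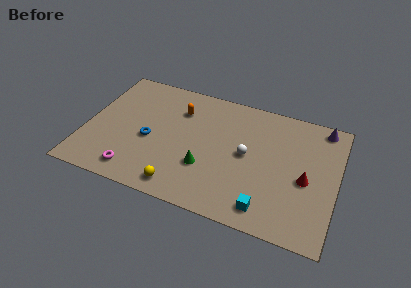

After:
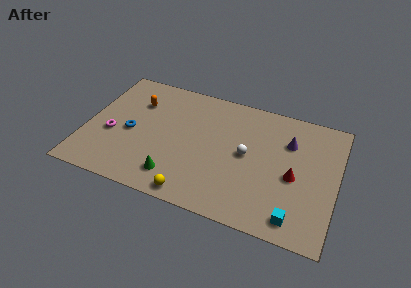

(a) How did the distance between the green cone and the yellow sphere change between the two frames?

-0.8

The distance was about 2.3 in the first image and 1.5 in the second, so they moved 0.8 units closer together.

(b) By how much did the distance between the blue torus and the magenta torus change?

-1.6

They were about 2.8 units apart before and 1.2 after — 1.6 units closer together.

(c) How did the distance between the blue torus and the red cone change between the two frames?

+0.5

They were about 9.4 units apart before and 9.9 after — 0.5 units further apart.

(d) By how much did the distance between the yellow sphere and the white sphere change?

-0.3

They were about 5.2 units apart before and 4.9 after — 0.3 units closer together.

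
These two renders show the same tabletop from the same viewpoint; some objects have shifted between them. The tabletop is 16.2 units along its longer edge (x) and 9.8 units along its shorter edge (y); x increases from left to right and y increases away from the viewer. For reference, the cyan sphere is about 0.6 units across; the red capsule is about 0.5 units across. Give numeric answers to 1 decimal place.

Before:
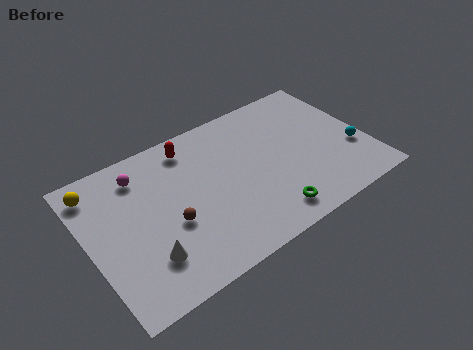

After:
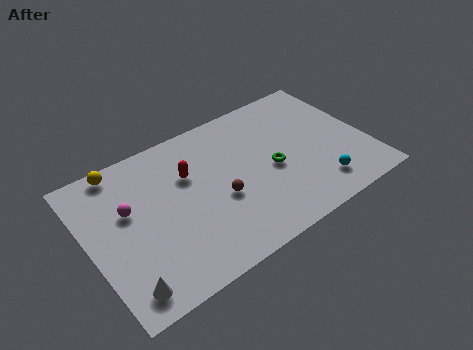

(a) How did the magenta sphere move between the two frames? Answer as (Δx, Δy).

(-1.0, -1.9)

The magenta sphere was at about (3.4, 7.9) and moved to about (2.4, 6.0).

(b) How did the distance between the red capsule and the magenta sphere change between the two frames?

+0.6

They were about 3.0 units apart before and 3.6 after — 0.6 units further apart.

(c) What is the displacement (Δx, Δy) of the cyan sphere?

(-2.4, -1.5)

The cyan sphere started near (15.3, 3.4) and ended near (12.9, 1.9).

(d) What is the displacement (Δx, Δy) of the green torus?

(0.8, 2.9)

The green torus started near (9.8, 1.5) and ended near (10.6, 4.4).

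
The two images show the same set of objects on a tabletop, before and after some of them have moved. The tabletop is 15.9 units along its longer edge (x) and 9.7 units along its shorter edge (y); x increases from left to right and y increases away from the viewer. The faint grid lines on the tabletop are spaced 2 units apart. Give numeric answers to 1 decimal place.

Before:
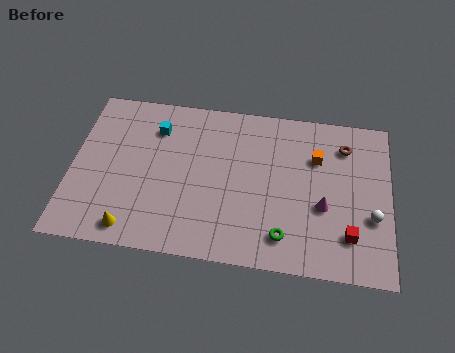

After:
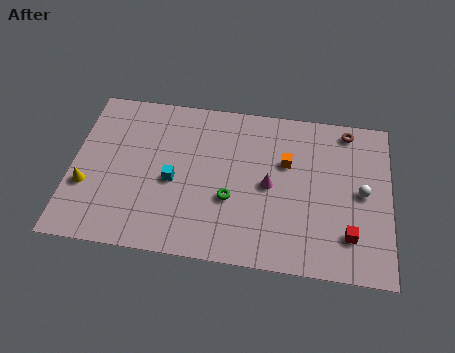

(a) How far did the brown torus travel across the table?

1.0

The brown torus was near (13.6, 7.6) before and (13.7, 8.6) after, so it travelled √(0.1² + 1.0²) ≈ 1.0 units.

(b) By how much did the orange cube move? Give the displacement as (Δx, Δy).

(-1.5, -0.5)

The orange cube started near (12.2, 6.7) and ended near (10.7, 6.2).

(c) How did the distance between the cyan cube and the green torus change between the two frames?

-5.7

They were about 8.7 units apart before and 3.0 after — 5.7 units closer together.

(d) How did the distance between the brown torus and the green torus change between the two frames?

+1.1

They were about 6.5 units apart before and 7.6 after — 1.1 units further apart.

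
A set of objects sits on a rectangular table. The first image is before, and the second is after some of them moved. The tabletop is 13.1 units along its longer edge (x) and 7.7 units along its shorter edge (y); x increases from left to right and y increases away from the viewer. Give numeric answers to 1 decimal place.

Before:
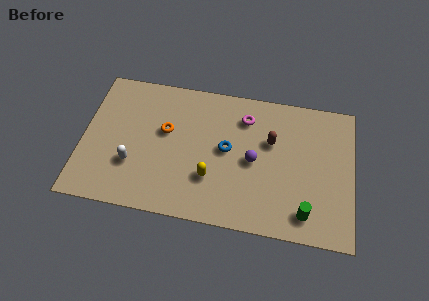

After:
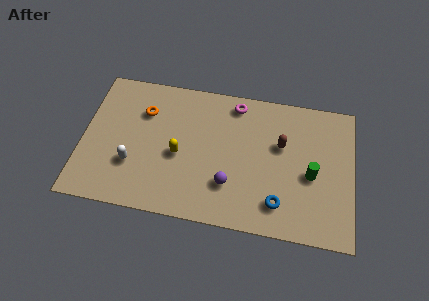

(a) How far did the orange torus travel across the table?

1.4

From (4.0, 4.6) to (2.9, 5.5), the orange torus covered √(1.1² + 0.9²) ≈ 1.4 units.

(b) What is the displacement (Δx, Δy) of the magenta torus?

(-0.5, 0.7)

The magenta torus started near (7.8, 6.0) and ended near (7.3, 6.7).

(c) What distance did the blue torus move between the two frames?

3.6

The blue torus was near (7.0, 4.1) before and (9.6, 1.6) after, so it travelled √(2.6² + 2.5²) ≈ 3.6 units.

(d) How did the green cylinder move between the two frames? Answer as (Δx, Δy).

(0.2, 2.1)

The green cylinder was at about (10.9, 1.3) and moved to about (11.1, 3.4).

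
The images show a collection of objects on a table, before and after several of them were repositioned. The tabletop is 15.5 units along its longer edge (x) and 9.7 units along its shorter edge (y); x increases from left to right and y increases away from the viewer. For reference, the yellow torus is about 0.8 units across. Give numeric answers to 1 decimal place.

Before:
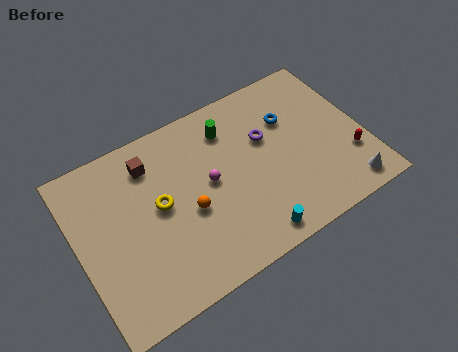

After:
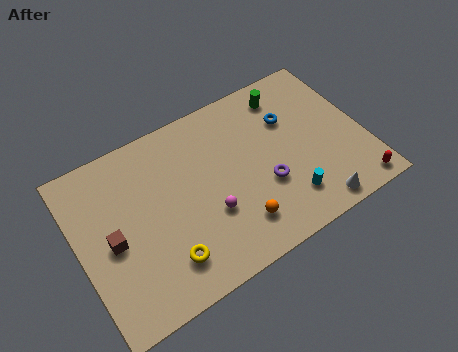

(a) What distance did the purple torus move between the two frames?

2.6

From (10.4, 6.1) to (9.9, 3.5), the purple torus covered √(0.5² + 2.6²) ≈ 2.6 units.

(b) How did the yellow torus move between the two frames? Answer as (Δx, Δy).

(-0.2, -3.1)

The yellow torus started near (4.4, 5.2) and ended near (4.2, 2.1).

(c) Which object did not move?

the blue torus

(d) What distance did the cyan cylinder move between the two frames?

2.4

From (8.7, 1.1) to (10.9, 2.1), the cyan cylinder covered √(2.2² + 1.0²) ≈ 2.4 units.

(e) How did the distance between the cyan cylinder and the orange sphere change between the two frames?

-1.4

They were about 4.2 units apart before and 2.8 after — 1.4 units closer together.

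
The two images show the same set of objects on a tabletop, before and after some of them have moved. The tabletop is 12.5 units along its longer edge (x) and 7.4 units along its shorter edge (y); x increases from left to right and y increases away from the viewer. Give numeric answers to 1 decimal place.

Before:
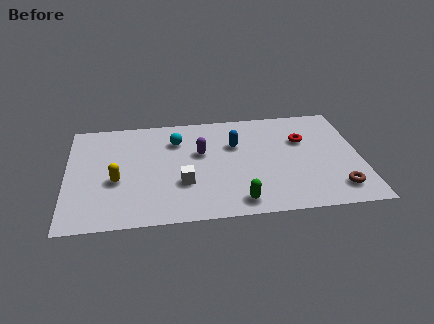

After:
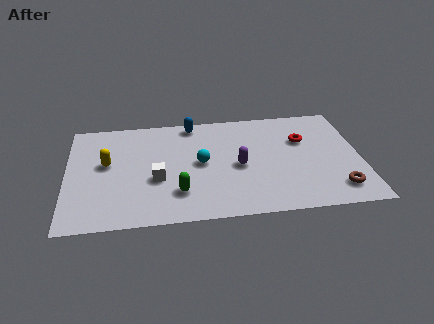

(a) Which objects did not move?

the brown torus and the red torus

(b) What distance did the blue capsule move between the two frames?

2.5

The blue capsule was near (7.2, 4.9) before and (5.4, 6.6) after, so it travelled √(1.8² + 1.7²) ≈ 2.5 units.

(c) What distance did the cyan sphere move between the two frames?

2.0

From (4.7, 5.5) to (5.7, 3.8), the cyan sphere covered √(1.0² + 1.7²) ≈ 2.0 units.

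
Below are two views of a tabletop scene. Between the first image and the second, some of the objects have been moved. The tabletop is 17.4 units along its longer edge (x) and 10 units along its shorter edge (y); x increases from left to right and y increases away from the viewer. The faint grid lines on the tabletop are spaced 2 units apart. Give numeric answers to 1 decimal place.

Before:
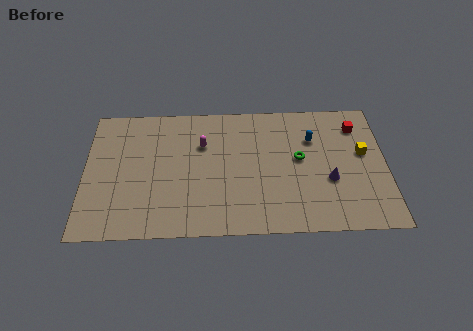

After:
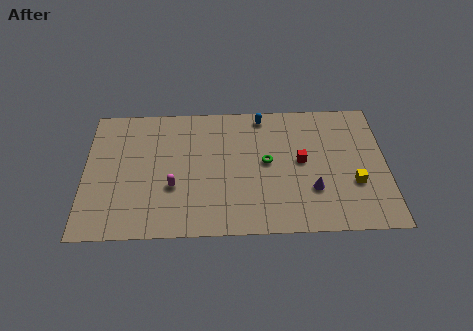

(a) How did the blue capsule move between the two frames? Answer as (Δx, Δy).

(-2.9, 1.9)

The blue capsule started near (13.2, 7.0) and ended near (10.3, 8.9).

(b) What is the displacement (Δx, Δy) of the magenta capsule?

(-1.7, -3.2)

The magenta capsule started near (6.8, 6.8) and ended near (5.1, 3.6).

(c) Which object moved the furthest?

the red cube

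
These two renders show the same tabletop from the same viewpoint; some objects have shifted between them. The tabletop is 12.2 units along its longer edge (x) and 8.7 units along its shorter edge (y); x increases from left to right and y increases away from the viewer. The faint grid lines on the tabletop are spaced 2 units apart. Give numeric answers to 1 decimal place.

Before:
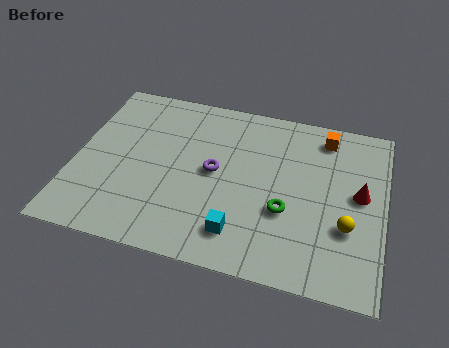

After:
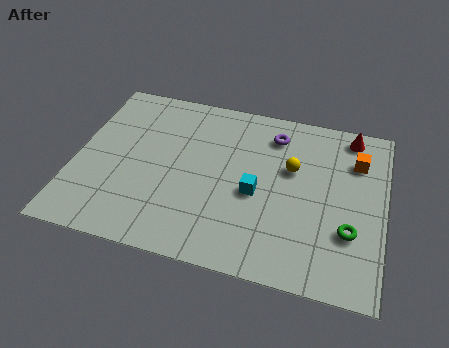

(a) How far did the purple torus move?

3.3

The purple torus was near (5.5, 4.5) before and (7.7, 7.0) after, so it travelled √(2.2² + 2.5²) ≈ 3.3 units.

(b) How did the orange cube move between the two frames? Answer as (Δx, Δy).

(1.3, -1.0)

The orange cube started near (9.7, 7.4) and ended near (11.0, 6.4).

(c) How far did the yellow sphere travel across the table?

3.3

The yellow sphere was near (10.8, 3.0) before and (8.5, 5.4) after, so it travelled √(2.3² + 2.4²) ≈ 3.3 units.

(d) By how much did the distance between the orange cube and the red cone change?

-1.8

Before: roughly 3.1 units apart; after: 1.3. That's 1.8 units closer together.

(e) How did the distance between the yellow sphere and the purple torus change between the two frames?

-3.7

Before: roughly 5.5 units apart; after: 1.8. That's 3.7 units closer together.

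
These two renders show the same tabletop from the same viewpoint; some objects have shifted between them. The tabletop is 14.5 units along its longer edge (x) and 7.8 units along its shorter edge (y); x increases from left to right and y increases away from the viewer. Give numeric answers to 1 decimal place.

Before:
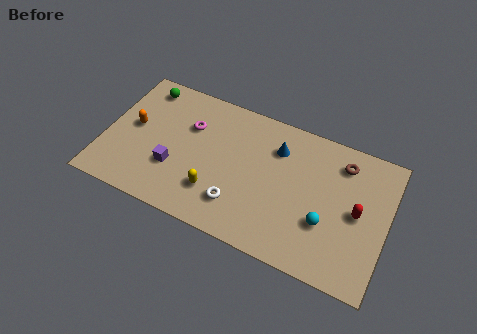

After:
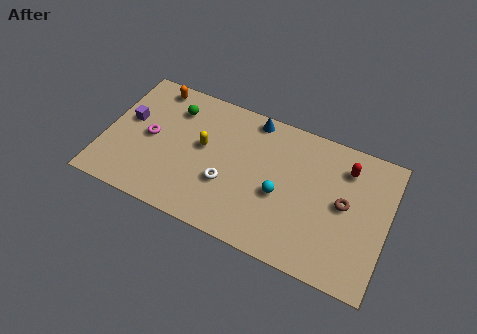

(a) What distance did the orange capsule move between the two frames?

2.8

The orange capsule was near (1.4, 4.2) before and (2.1, 6.9) after, so it travelled √(0.7² + 2.7²) ≈ 2.8 units.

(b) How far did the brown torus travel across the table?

2.2

From (12.0, 6.3) to (12.3, 4.1), the brown torus covered √(0.3² + 2.2²) ≈ 2.2 units.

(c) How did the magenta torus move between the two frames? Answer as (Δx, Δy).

(-1.9, -1.4)

The magenta torus started near (4.2, 5.3) and ended near (2.3, 3.9).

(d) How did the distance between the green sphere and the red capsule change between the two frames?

-2.8

Before: roughly 11.7 units apart; after: 8.9. That's 2.8 units closer together.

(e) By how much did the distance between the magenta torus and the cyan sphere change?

-0.9

Before: roughly 7.7 units apart; after: 6.8. That's 0.9 units closer together.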